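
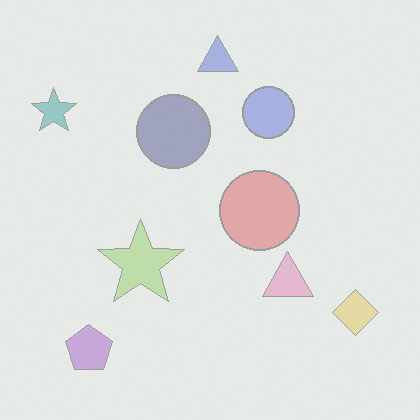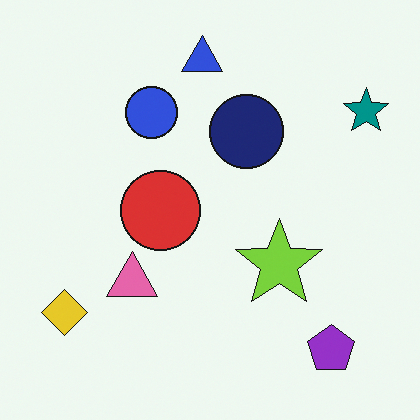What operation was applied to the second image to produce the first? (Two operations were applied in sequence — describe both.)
The first image is the second flipped horizontally (left ↔ right), then given much lower contrast.

The teal star is in the top-right of the second image and the top-left of the first — shapes on opposite sides of the vertical midline have swapped in a mirror flip. Tones are pushed toward mid-grey across the whole image — a global contrast change.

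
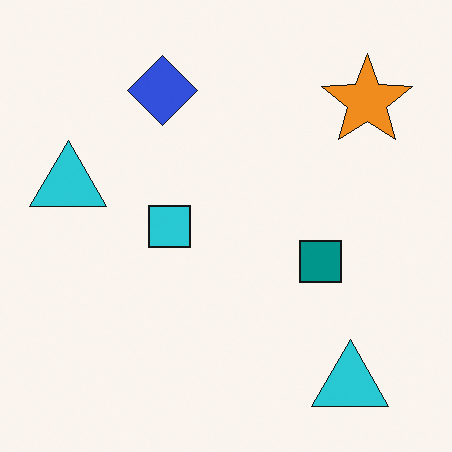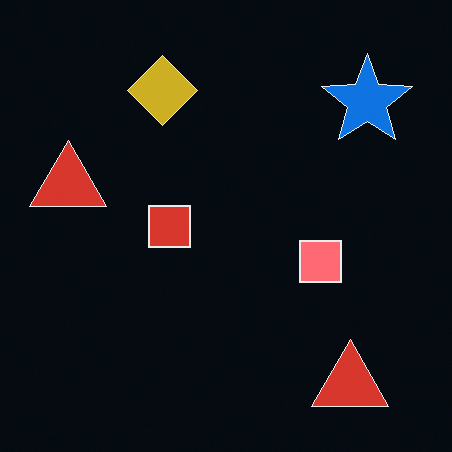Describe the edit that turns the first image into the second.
The second image is the first color-inverted (negative).

The light background has become dark and every shape's color is its complement — a photographic negative.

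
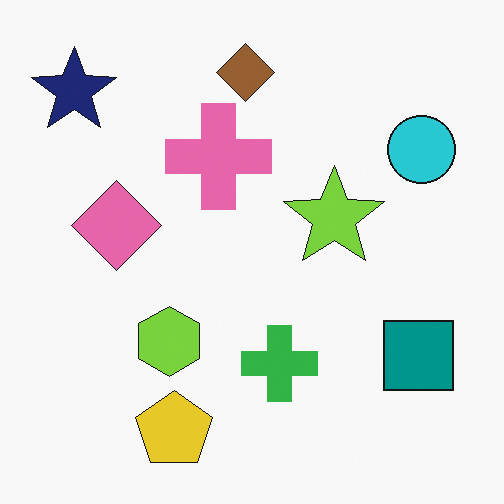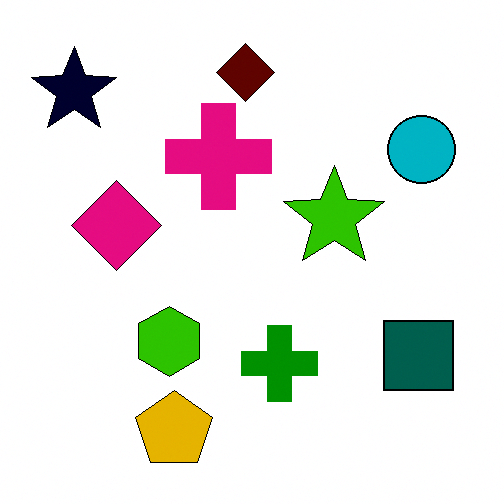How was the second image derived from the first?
The second image is the first boosted in contrast.

Tones are pushed away from mid-grey across the whole image — a global contrast change.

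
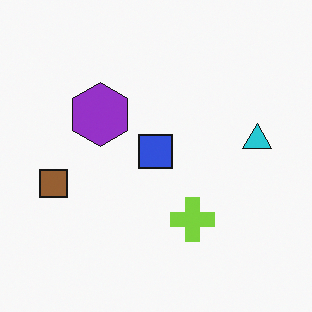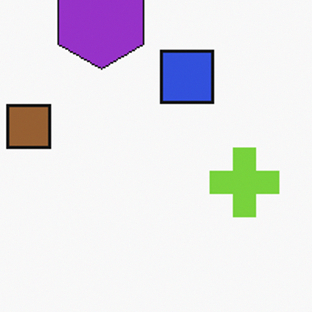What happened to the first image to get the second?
The image was cropped slightly and scaled back up.

The visible shapes are larger and the field of view is narrower; shapes near the original edges may be partly or wholly outside the frame — a crop-and-rescale.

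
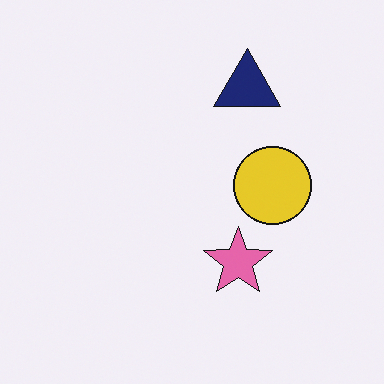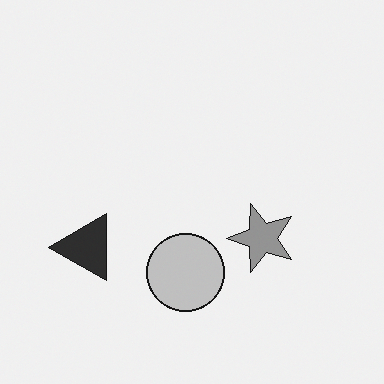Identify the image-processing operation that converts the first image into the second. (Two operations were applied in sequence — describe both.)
This is the original image transposed (reflected across the top-left ↔ bottom-right diagonal), then converted to grayscale.

Shapes have swapped their row and column positions — what was in the top-right is now in the bottom-left — a diagonal reflection. All color is removed — every shape is now a shade of grey.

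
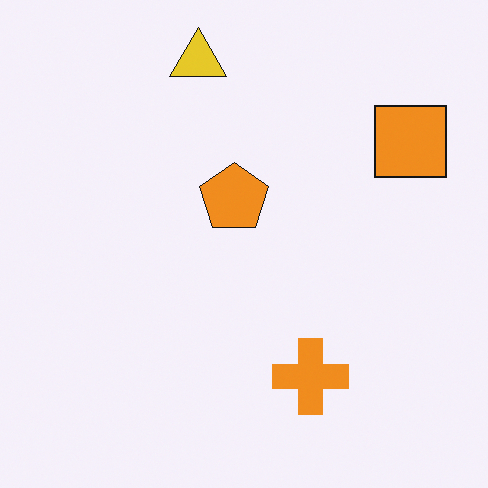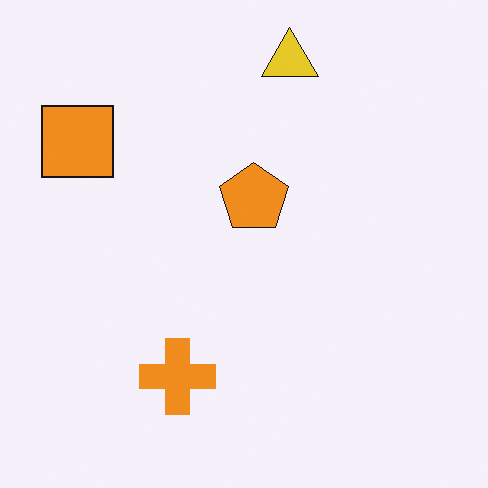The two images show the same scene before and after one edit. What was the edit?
The image was flipped horizontally (left ↔ right).

The orange square is in the top-right of the first image and the top-left of the second — shapes on opposite sides of the vertical midline have swapped in a mirror flip.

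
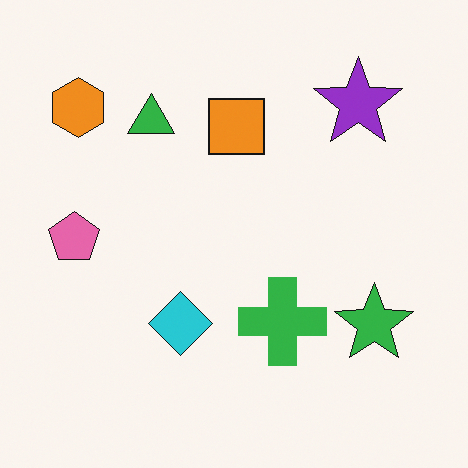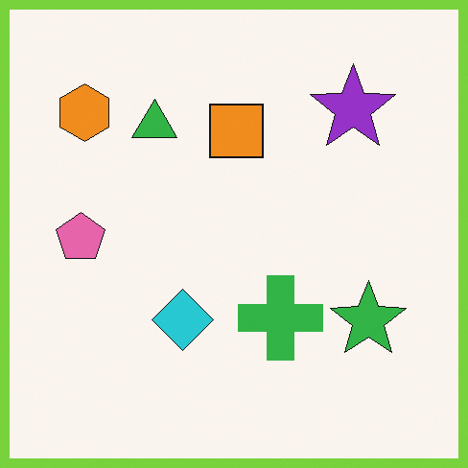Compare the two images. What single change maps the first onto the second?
It was framed with a lime border.

A solid lime frame runs around the edge of the second image, with the content slightly shrunk inside it.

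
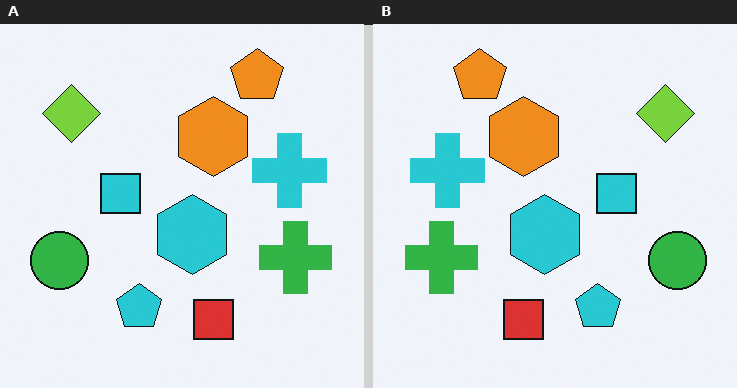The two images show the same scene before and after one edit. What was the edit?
The image was flipped horizontally (left ↔ right).

The green circle is in the left of the left (A) image and the right of the right (B) — shapes on opposite sides of the vertical midline have swapped in a mirror flip.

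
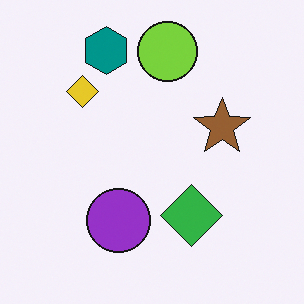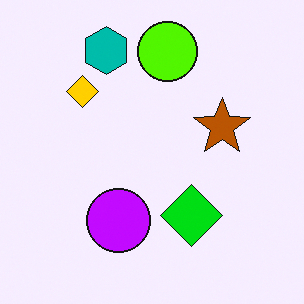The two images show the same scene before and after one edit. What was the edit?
It was heavily oversaturated.

All colors are more vivid — a global saturation change.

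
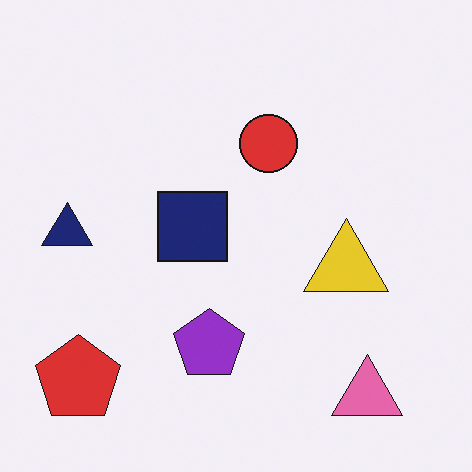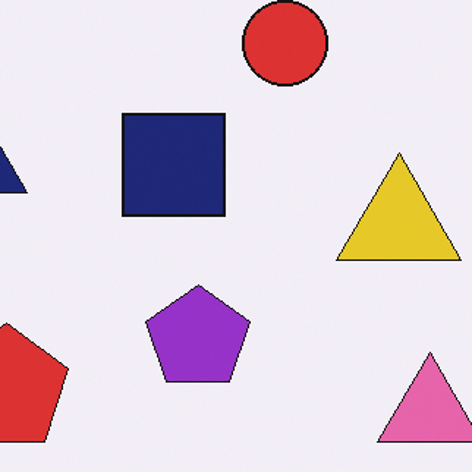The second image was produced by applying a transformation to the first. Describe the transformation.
The transformation is: cropped to a modestly smaller region and rescaled.

The visible shapes are larger and the field of view is narrower; shapes near the original edges may be partly or wholly outside the frame — a crop-and-rescale.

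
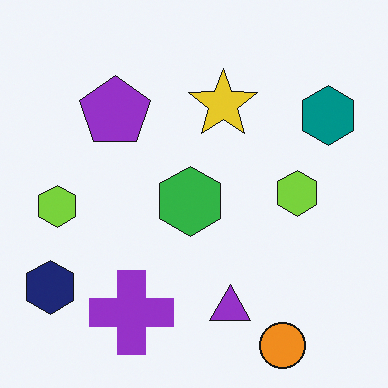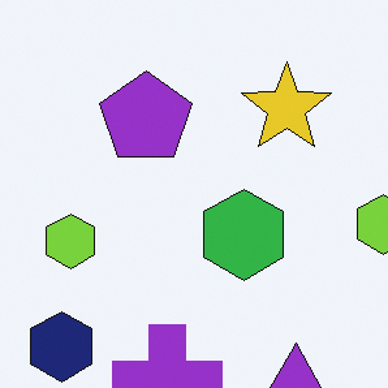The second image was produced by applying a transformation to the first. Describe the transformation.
It was cropped to a modestly smaller region and rescaled.

The visible shapes are larger and the field of view is narrower; shapes near the original edges may be partly or wholly outside the frame — a crop-and-rescale.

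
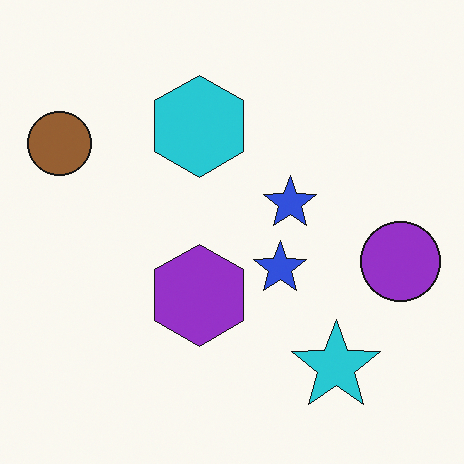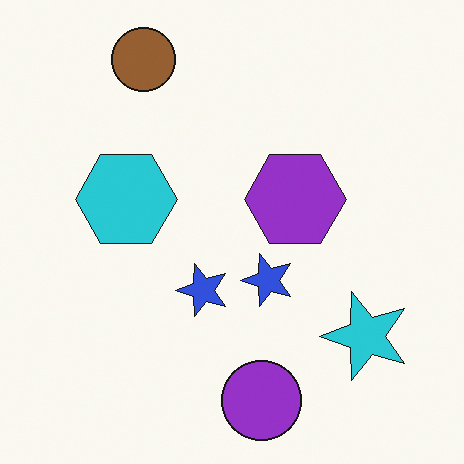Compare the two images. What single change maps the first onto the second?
The image was transposed (reflected across the top-left ↔ bottom-right diagonal).

Shapes have swapped their row and column positions — what was in the top-right is now in the bottom-left — a diagonal reflection.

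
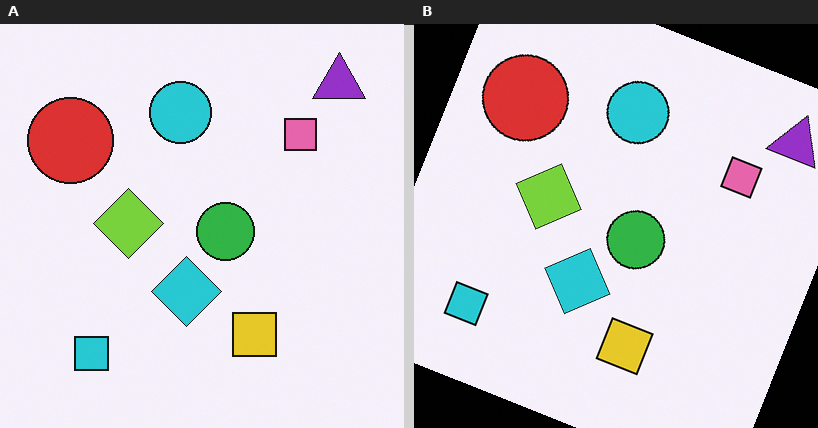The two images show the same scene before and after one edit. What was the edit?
The transformation is: rotated clockwise by a clearly visible amount.

Every shape is tilted by the same angle and the image corners show triangular fill wedges — a whole-image rotation by a non-right angle.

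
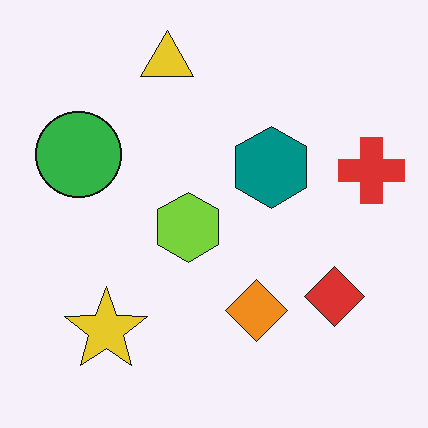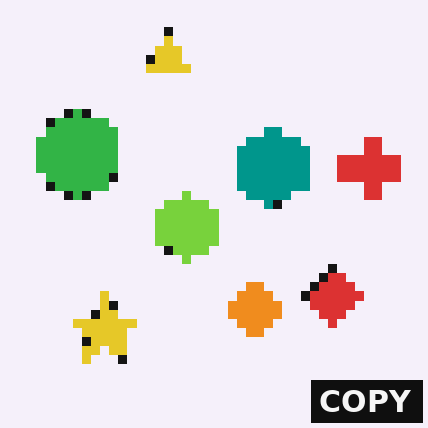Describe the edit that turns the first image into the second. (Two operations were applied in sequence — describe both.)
The transformation is: coarsely pixelated, then watermarked with the text "COPY" in the lower-right corner.

Shapes are reduced to large square blocks; fine edges and outlines are lost — a downscale-then-upscale (mosaic) effect. A dark label reading "COPY" appears in the lower-right corner.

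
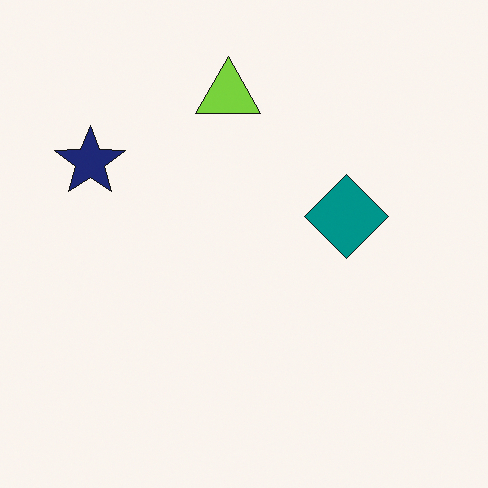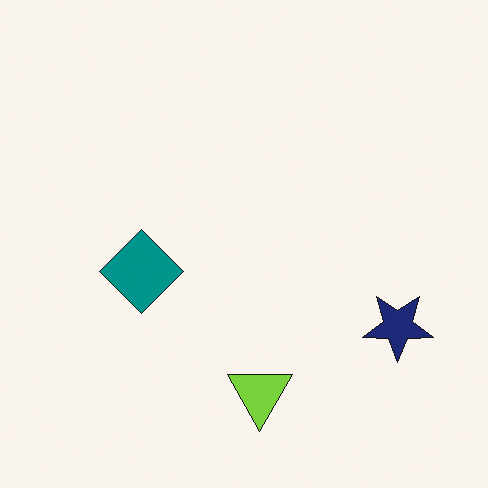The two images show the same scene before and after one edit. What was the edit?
The second image is the first rotated 180°.

The navy star sits in the top-left of the first image and the right of the second — consistent with a whole-image 180° rotation.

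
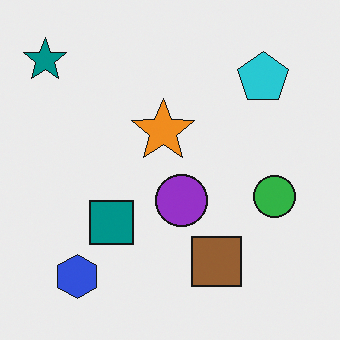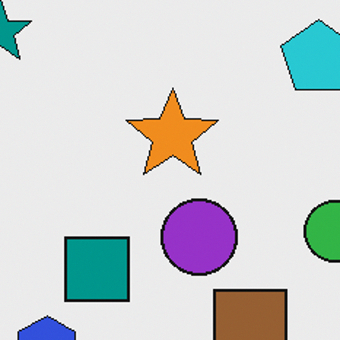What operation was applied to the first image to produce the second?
Cropped to a modestly smaller region and rescaled.

The visible shapes are larger and the field of view is narrower; shapes near the original edges may be partly or wholly outside the frame — a crop-and-rescale.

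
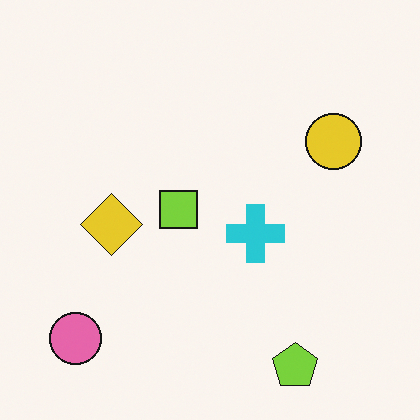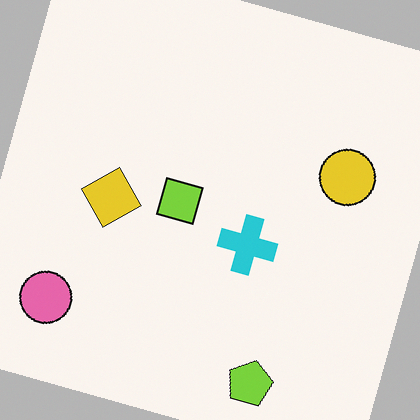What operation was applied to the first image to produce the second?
The transformation is: rotated clockwise by a clearly visible amount.

Every shape is tilted by the same angle and the image corners show triangular fill wedges — a whole-image rotation by a non-right angle.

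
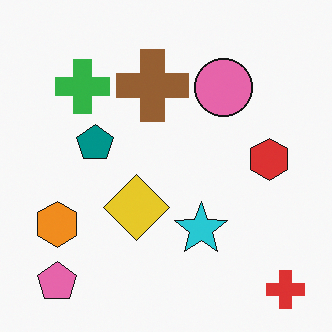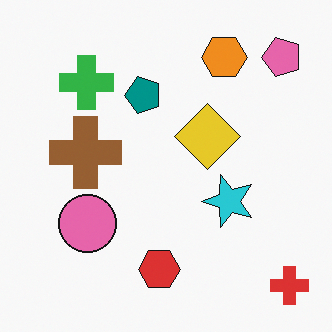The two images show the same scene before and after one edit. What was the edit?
Transposed (reflected across the top-left ↔ bottom-right diagonal).

Shapes have swapped their row and column positions — what was in the top-right is now in the bottom-left — a diagonal reflection.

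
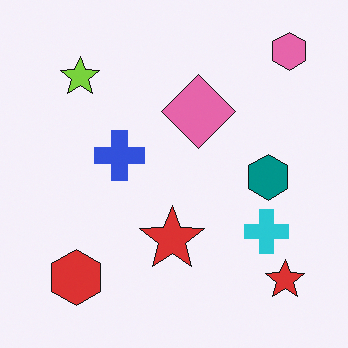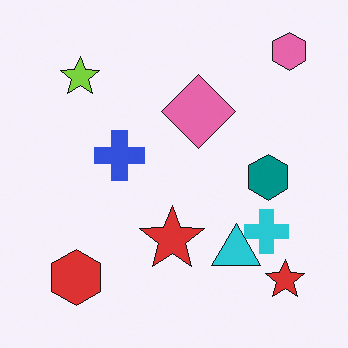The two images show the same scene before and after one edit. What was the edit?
Overlaid with an additional cyan triangle.

A cyan triangle appears in the second image that is absent from the first.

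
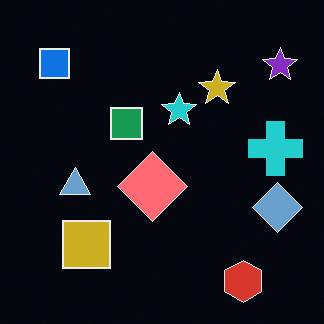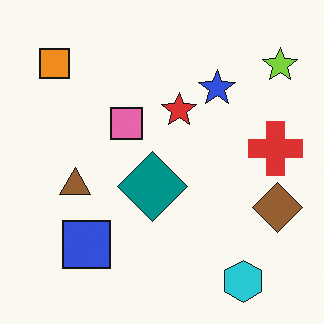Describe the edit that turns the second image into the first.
Color-inverted (negative).

The light background has become dark and every shape's color is its complement — a photographic negative.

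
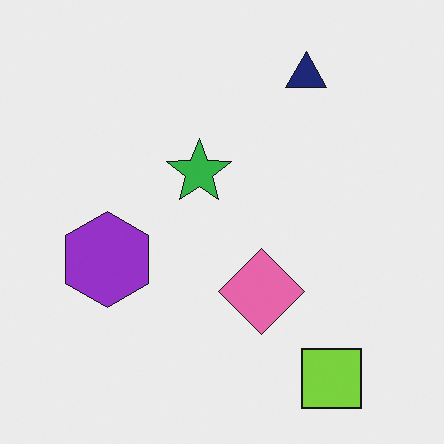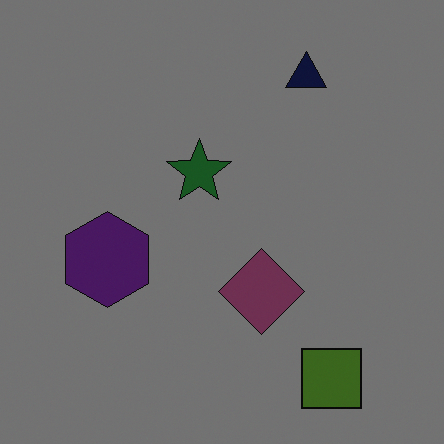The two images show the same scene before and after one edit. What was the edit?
Darkened a lot.

Every pixel — background and shapes alike — is uniformly darkened.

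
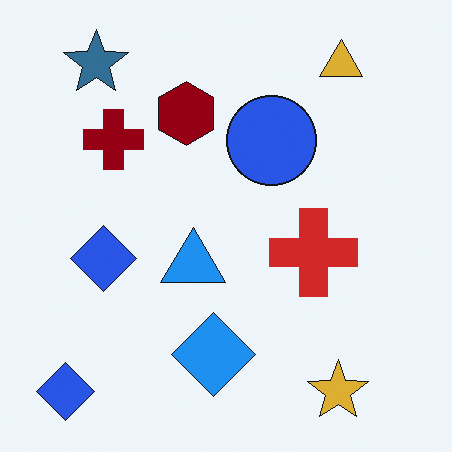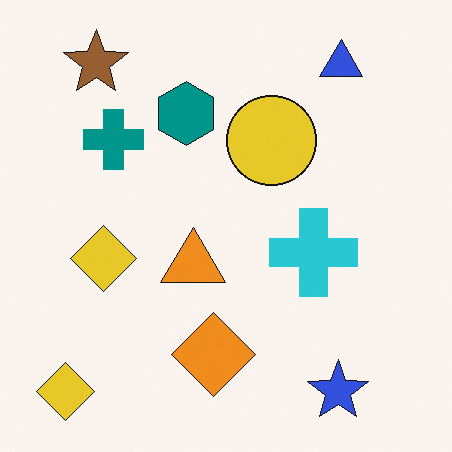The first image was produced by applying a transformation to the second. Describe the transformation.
The image was hue-shifted through roughly half the color wheel.

Every shape's color has rotated by the same amount around the hue wheel — a uniform hue shift.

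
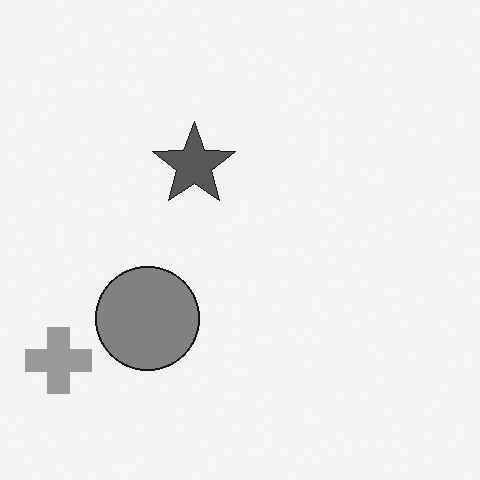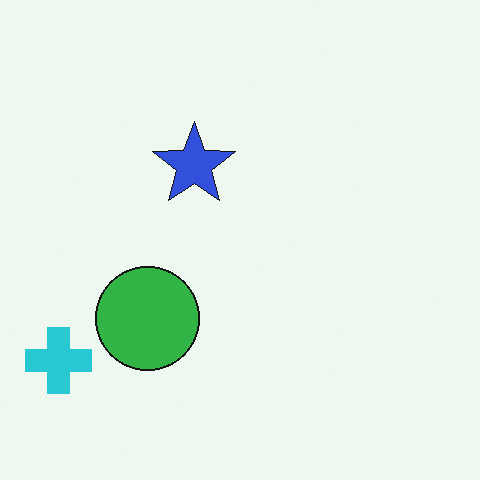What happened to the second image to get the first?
It was converted to grayscale.

All color is removed — every shape is now a shade of grey.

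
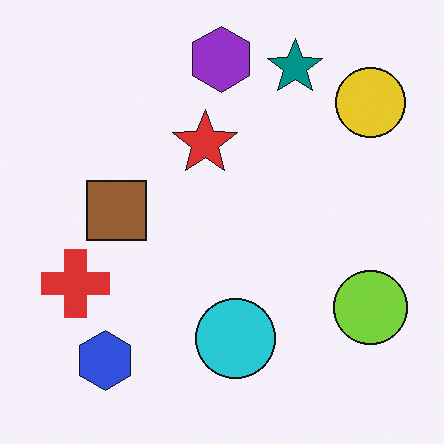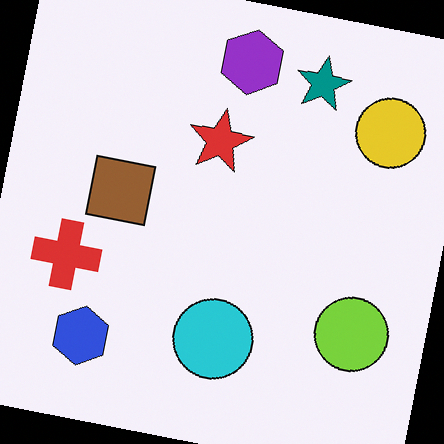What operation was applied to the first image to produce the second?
The second image is the first rotated clockwise by a small amount.

Every shape is tilted by the same angle and the image corners show triangular fill wedges — a whole-image rotation by a non-right angle.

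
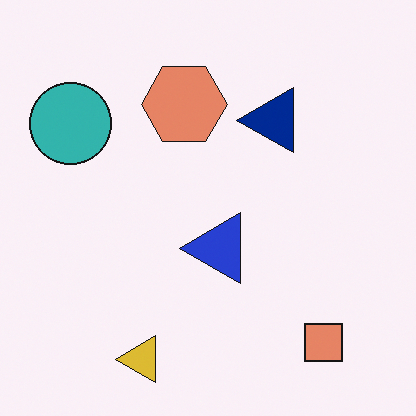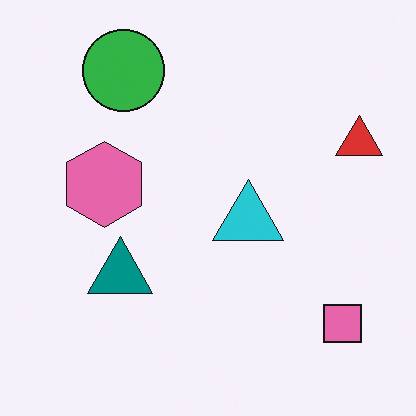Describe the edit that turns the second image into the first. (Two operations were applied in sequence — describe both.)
It was transposed (reflected across the top-left ↔ bottom-right diagonal), then hue-shifted slightly.

Shapes have swapped their row and column positions — what was in the top-right is now in the bottom-left — a diagonal reflection. Every shape's color has rotated by the same amount around the hue wheel — a uniform hue shift.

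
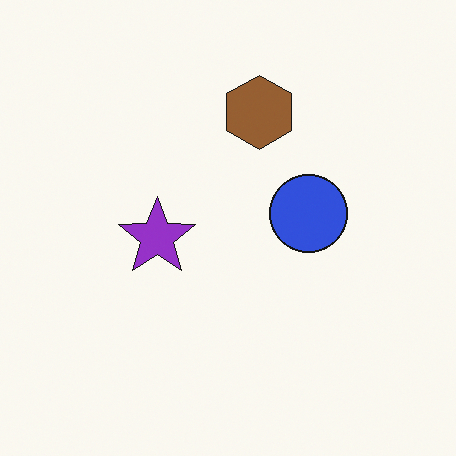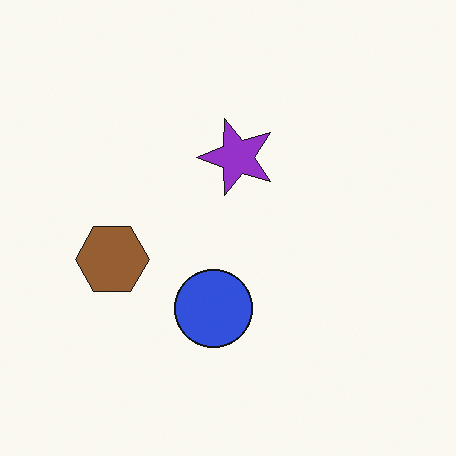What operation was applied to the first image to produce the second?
It was transposed (reflected across the top-left ↔ bottom-right diagonal).

Shapes have swapped their row and column positions — what was in the top-right is now in the bottom-left — a diagonal reflection.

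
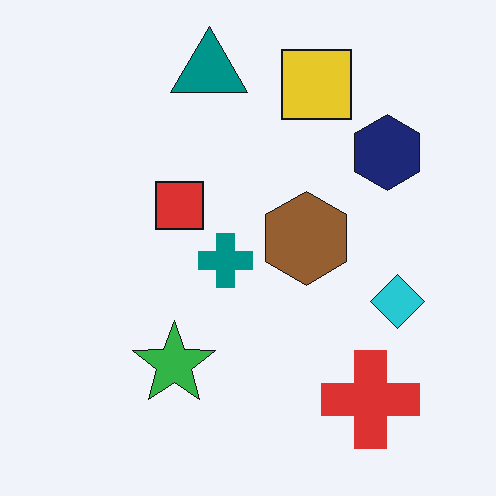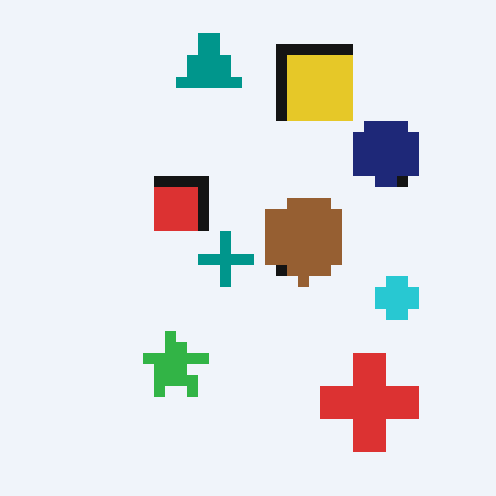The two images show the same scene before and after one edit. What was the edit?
Coarsely pixelated.

Shapes are reduced to large square blocks; fine edges and outlines are lost — a downscale-then-upscale (mosaic) effect.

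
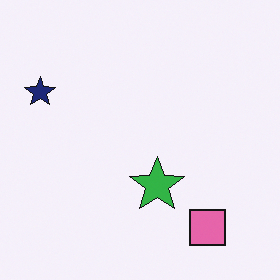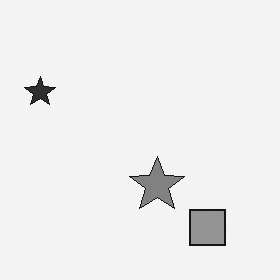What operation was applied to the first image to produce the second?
The image was converted to grayscale.

All color is removed — every shape is now a shade of grey.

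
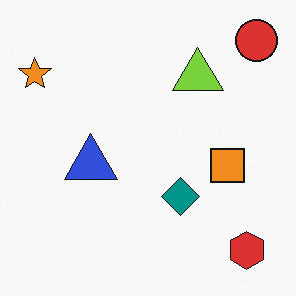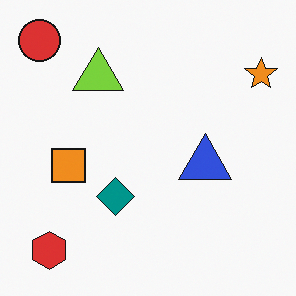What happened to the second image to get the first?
This is the original image flipped horizontally (left ↔ right).

The orange star is in the top-right of the second image and the top-left of the first — shapes on opposite sides of the vertical midline have swapped in a mirror flip.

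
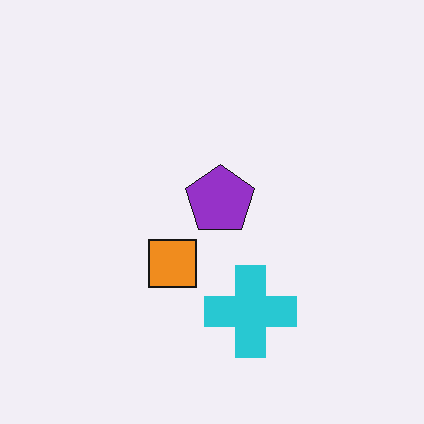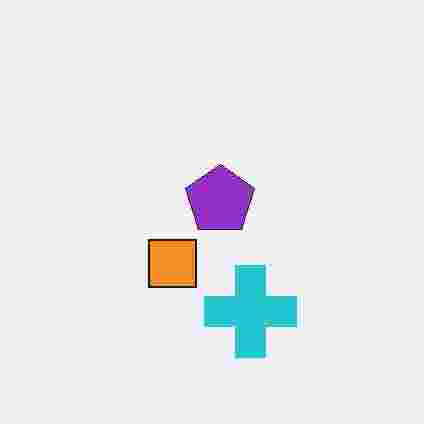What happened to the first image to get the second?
The transformation is: degraded with heavy JPEG compression.

Blocky 8×8 compression artifacts appear around shape edges and the flat background shows ringing — characteristic JPEG degradation.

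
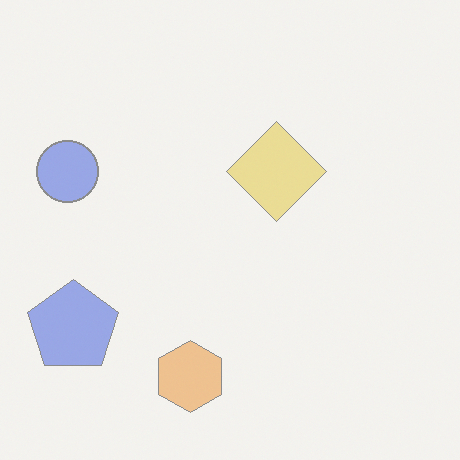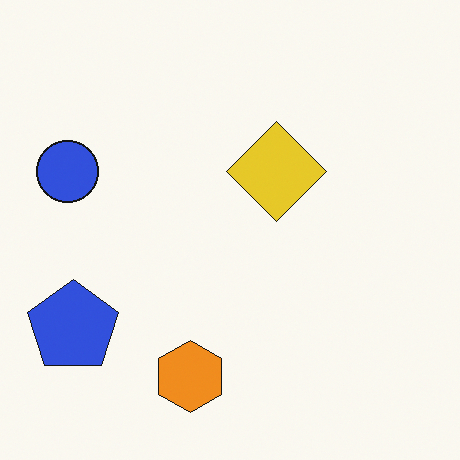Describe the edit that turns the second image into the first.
It was given much lower contrast.

Tones are pushed toward mid-grey across the whole image — a global contrast change.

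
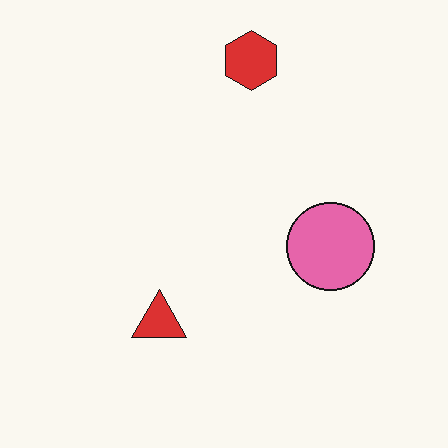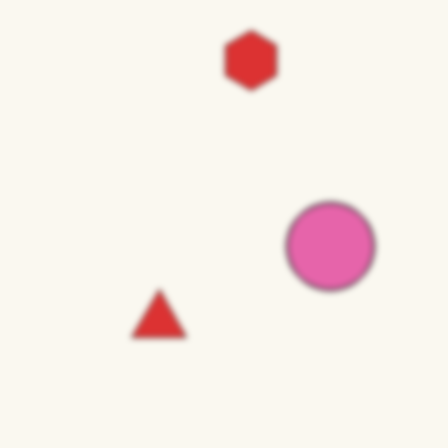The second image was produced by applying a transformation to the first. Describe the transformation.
It was noticeably gaussian-blurred.

Shape edges and outlines are uniformly softened across the whole image.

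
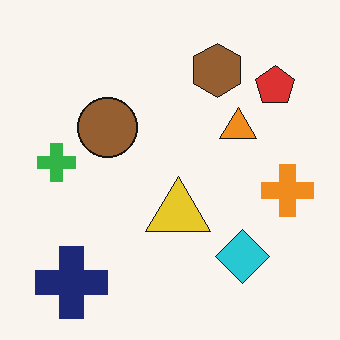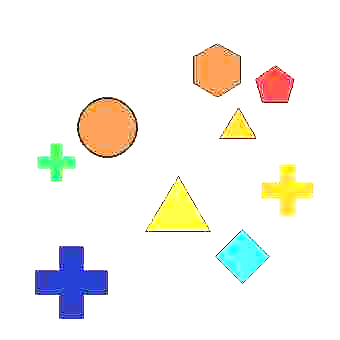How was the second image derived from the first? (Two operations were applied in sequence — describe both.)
The transformation is: heavily JPEG-compressed with obvious blocking artifacts, then noticeably brightened.

Blocky 8×8 compression artifacts appear around shape edges and the flat background shows ringing — characteristic JPEG degradation. Every pixel — background and shapes alike — is uniformly brightened.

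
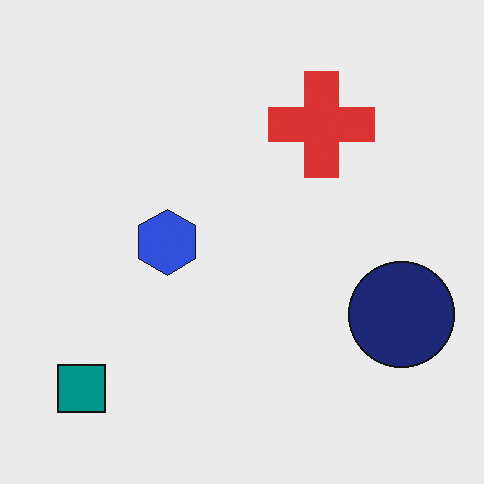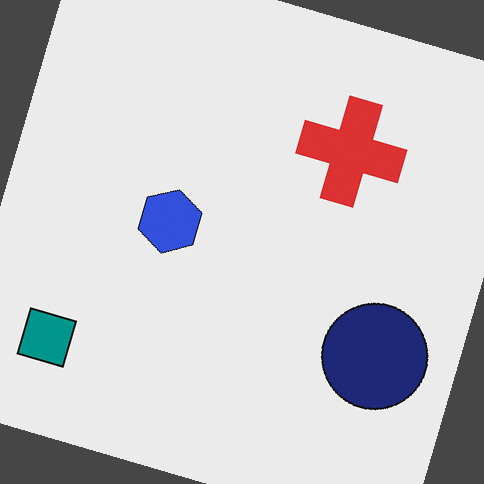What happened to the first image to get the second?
The transformation is: rotated clockwise by a moderate amount.

Every shape is tilted by the same angle and the image corners show triangular fill wedges — a whole-image rotation by a non-right angle.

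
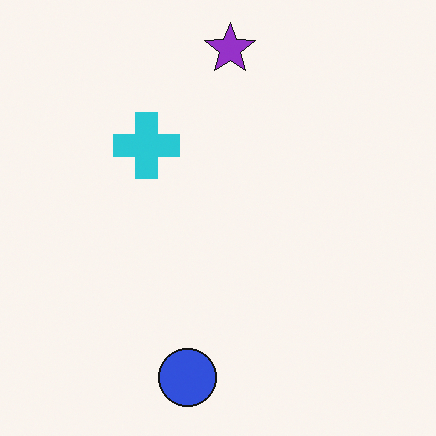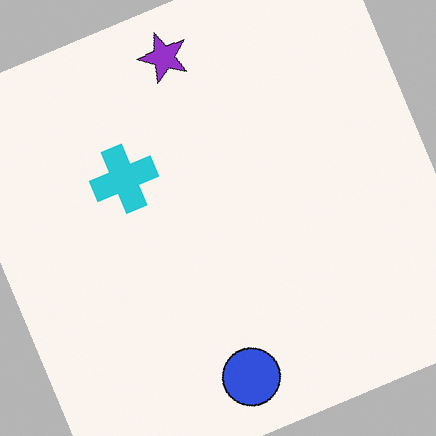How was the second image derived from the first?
Rotated counter-clockwise by a clearly visible amount.

Every shape is tilted by the same angle and the image corners show triangular fill wedges — a whole-image rotation by a non-right angle.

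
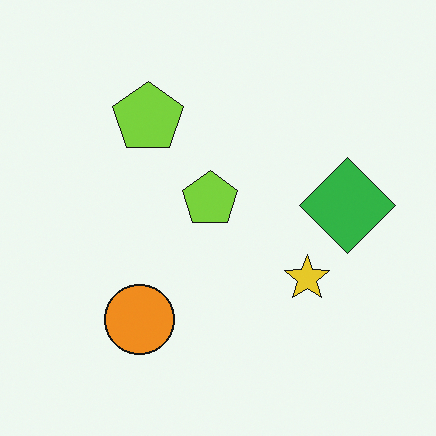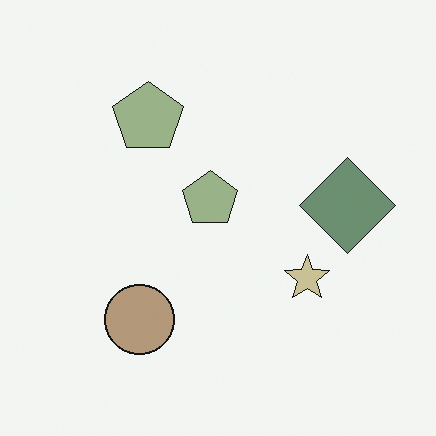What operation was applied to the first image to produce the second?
The second image is the first heavily desaturated.

All colors are more muted and greyish — a global saturation change.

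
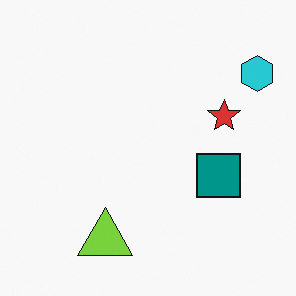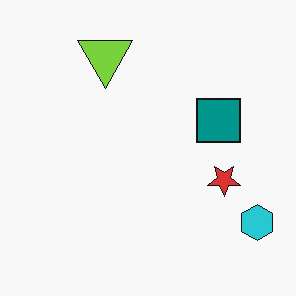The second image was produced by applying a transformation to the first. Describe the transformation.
This is the original image flipped vertically (top ↔ bottom).

The lime triangle is in the bottom of the first image and the top of the second — shapes on opposite sides of the horizontal midline have swapped in a mirror flip.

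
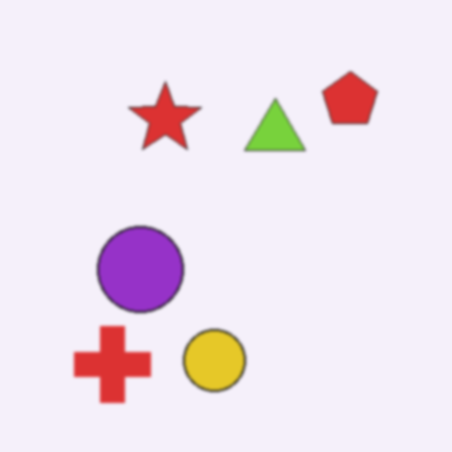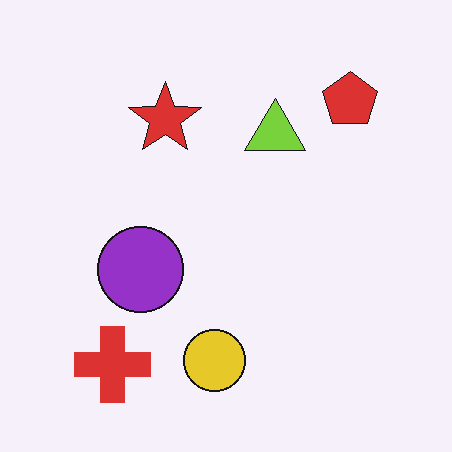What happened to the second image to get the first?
This is the original image slightly softened.

Shape edges and outlines are uniformly softened across the whole image.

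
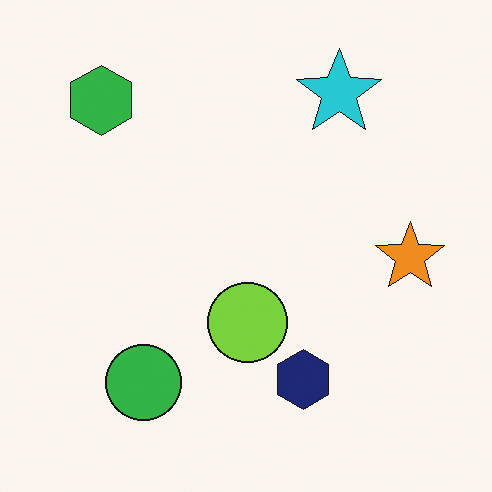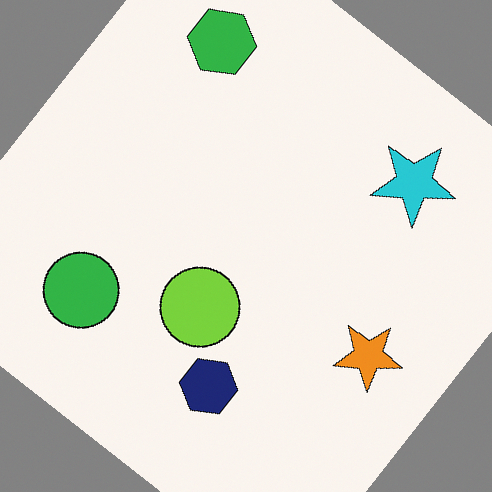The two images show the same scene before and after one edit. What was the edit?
The transformation is: rotated clockwise by a large amount — several tens of degrees.

Every shape is tilted by the same angle and the image corners show triangular fill wedges — a whole-image rotation by a non-right angle.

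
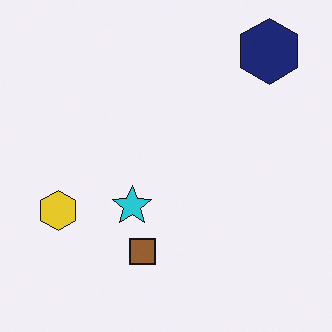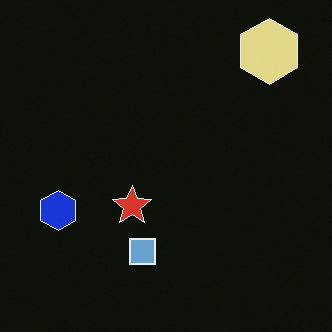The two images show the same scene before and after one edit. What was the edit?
It was color-inverted (negative).

The light background has become dark and every shape's color is its complement — a photographic negative.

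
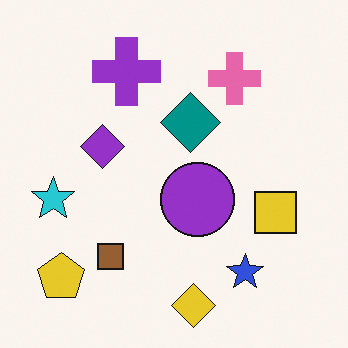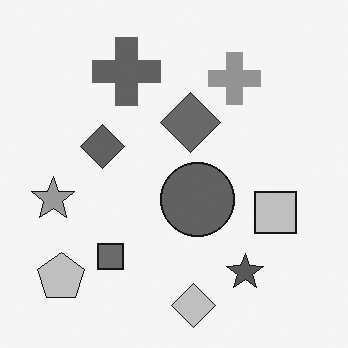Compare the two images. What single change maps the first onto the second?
The transformation is: converted to grayscale.

All color is removed — every shape is now a shade of grey.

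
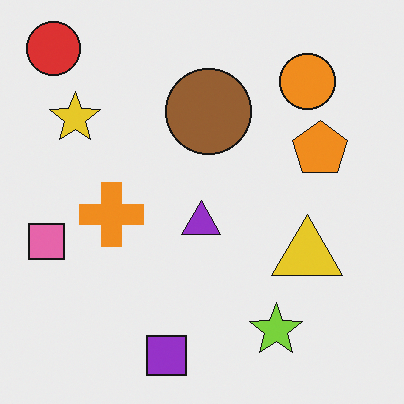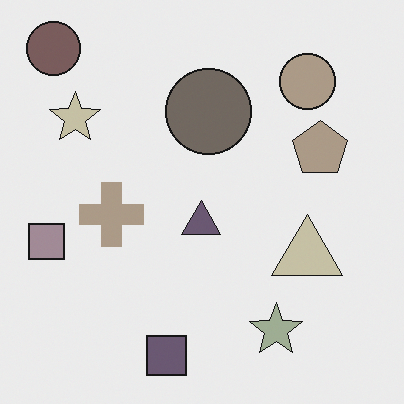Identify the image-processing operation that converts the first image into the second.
The image was heavily desaturated.

All colors are more muted and greyish — a global saturation change.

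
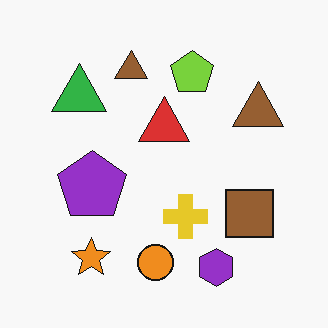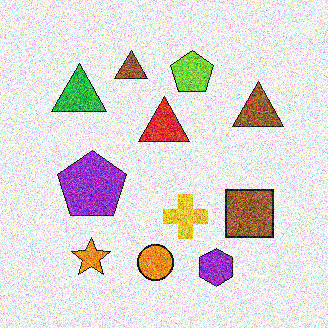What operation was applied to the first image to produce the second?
This is the original image degraded with heavy additive noise.

Random speckle covers the whole image, including the flat background.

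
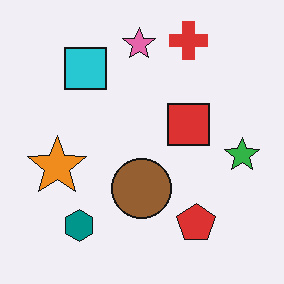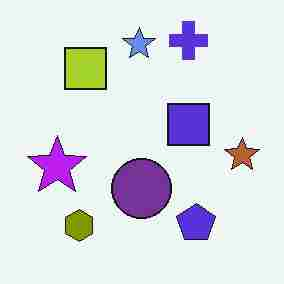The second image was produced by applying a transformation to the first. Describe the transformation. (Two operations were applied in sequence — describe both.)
It was hue-shifted by a large amount, then degraded with heavy JPEG compression.

Every shape's color has rotated by the same amount around the hue wheel — a uniform hue shift. Blocky 8×8 compression artifacts appear around shape edges and the flat background shows ringing — characteristic JPEG degradation.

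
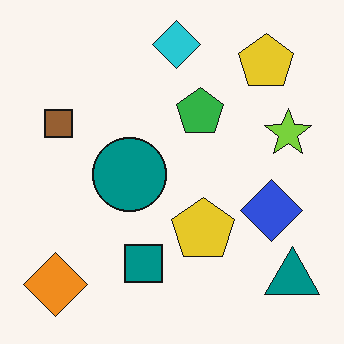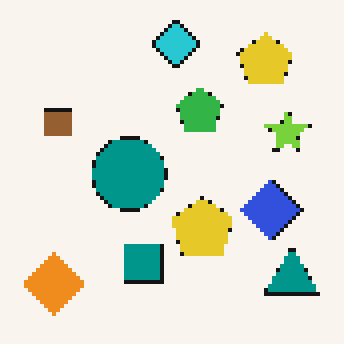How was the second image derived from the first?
The transformation is: mildly pixelated.

Shapes are reduced to large square blocks; fine edges and outlines are lost — a downscale-then-upscale (mosaic) effect.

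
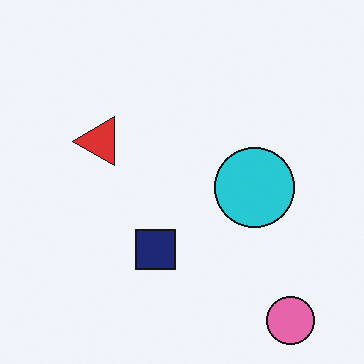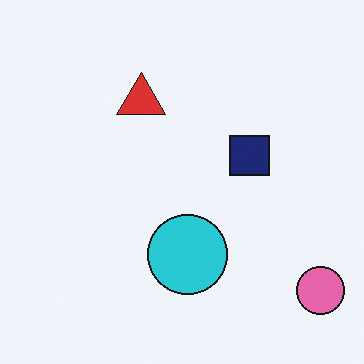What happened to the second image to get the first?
Transposed (reflected across the top-left ↔ bottom-right diagonal).

Shapes have swapped their row and column positions — what was in the top-right is now in the bottom-left — a diagonal reflection.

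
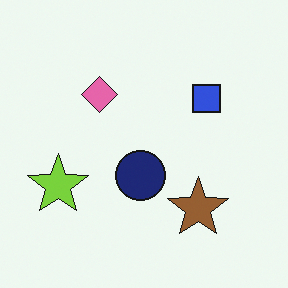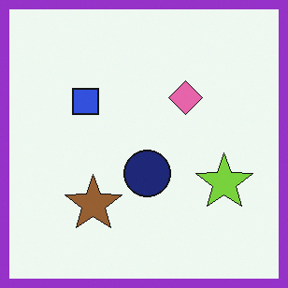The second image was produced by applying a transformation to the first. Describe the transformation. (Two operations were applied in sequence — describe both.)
The second image is the first flipped horizontally (left ↔ right), then framed with a purple border.

The lime star is in the left of the first image and the right of the second — shapes on opposite sides of the vertical midline have swapped in a mirror flip. A solid purple frame runs around the edge of the second image, with the content slightly shrunk inside it.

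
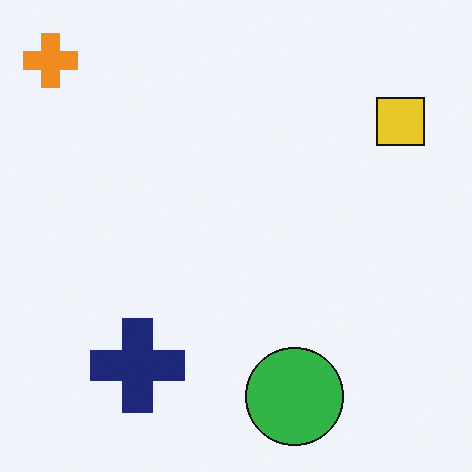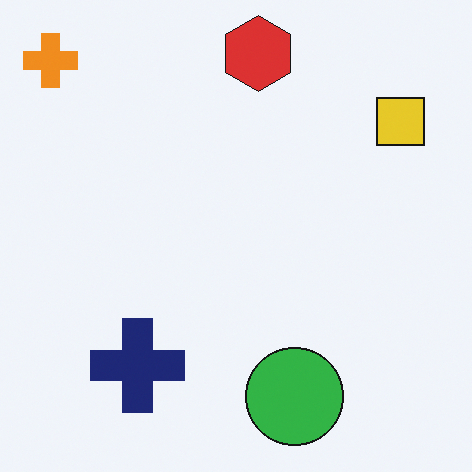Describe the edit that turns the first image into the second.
The second image is the first overlaid with an additional red hexagon.

A red hexagon appears in the second image that is absent from the first.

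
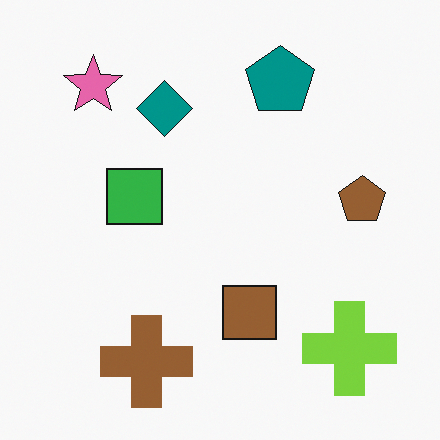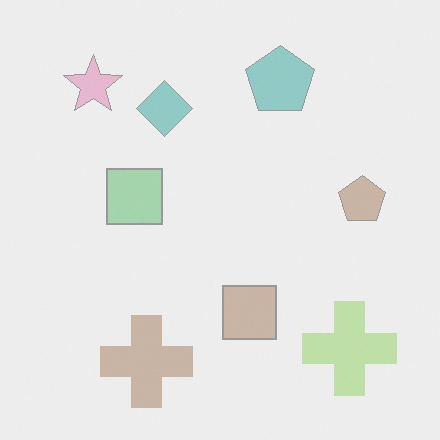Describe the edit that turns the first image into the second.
The image was washed out (contrast reduced).

Tones are pushed toward mid-grey across the whole image — a global contrast change.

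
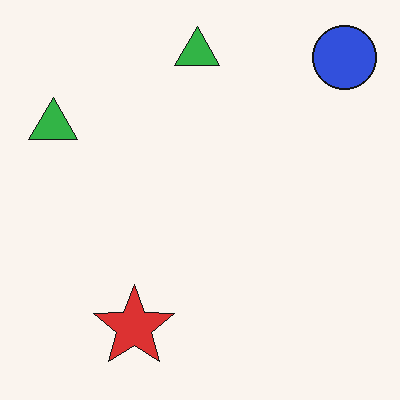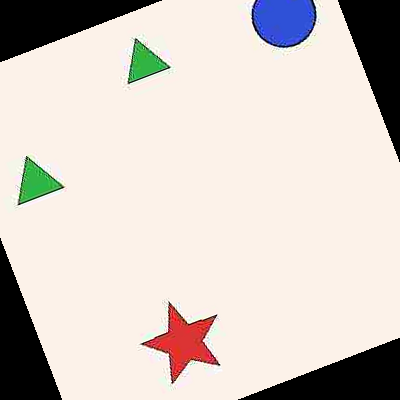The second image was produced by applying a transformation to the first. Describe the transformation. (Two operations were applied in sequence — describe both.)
The second image is the first heavily JPEG-compressed with obvious blocking artifacts, then rotated counter-clockwise by a clearly visible amount.

Blocky 8×8 compression artifacts appear around shape edges and the flat background shows ringing — characteristic JPEG degradation. Every shape is tilted by the same angle and the image corners show triangular fill wedges — a whole-image rotation by a non-right angle.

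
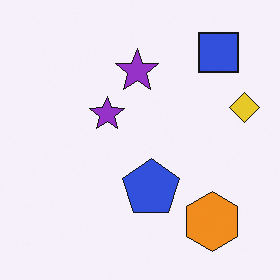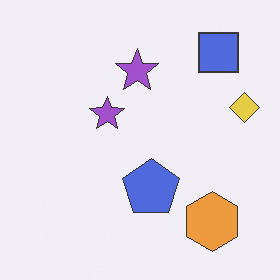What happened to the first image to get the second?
The transformation is: given slightly reduced contrast.

Tones are pushed toward mid-grey across the whole image — a global contrast change.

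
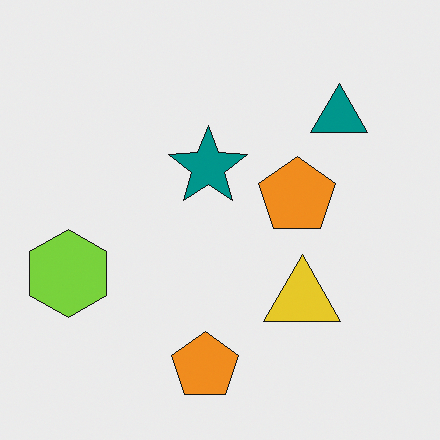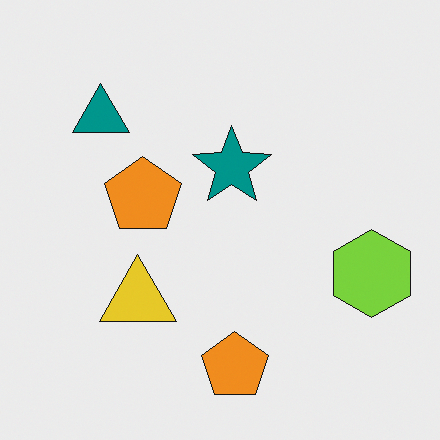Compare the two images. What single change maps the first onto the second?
This is the original image flipped horizontally (left ↔ right).

The lime hexagon is in the left of the first image and the right of the second — shapes on opposite sides of the vertical midline have swapped in a mirror flip.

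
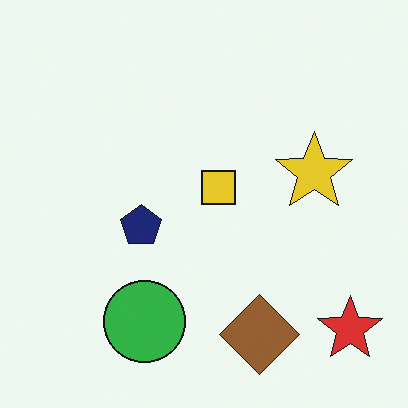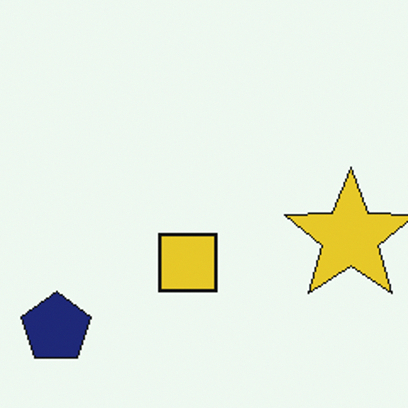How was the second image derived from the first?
The image was cropped to a noticeably smaller region and rescaled.

The visible shapes are larger and the field of view is narrower; shapes near the original edges may be partly or wholly outside the frame — a crop-and-rescale.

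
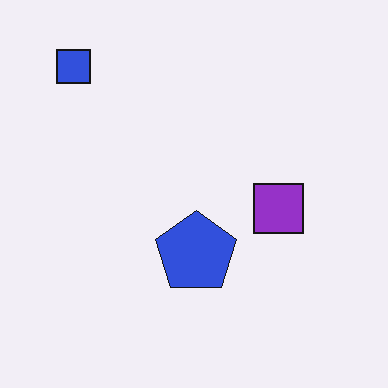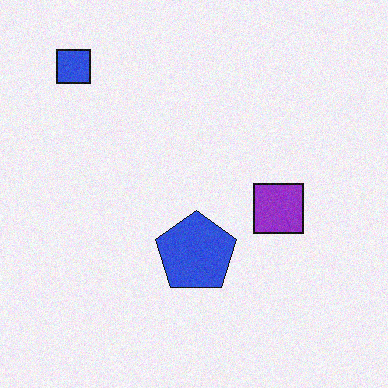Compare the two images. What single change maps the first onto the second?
It was degraded with light additive noise.

Random speckle covers the whole image, including the flat background.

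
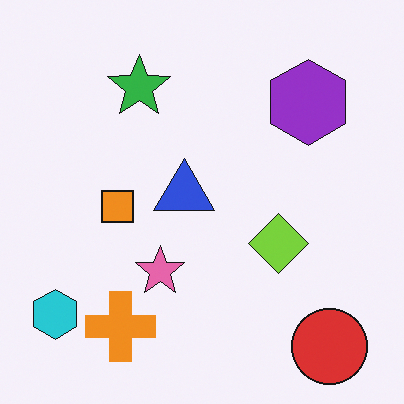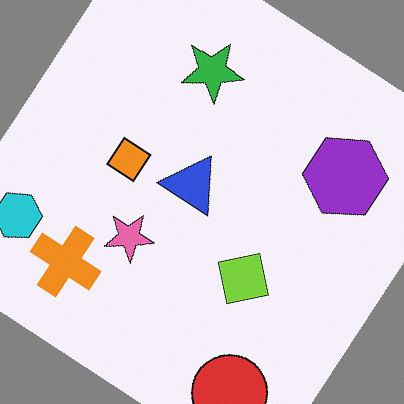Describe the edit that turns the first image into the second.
It was rotated clockwise by a large amount — several tens of degrees.

Every shape is tilted by the same angle and the image corners show triangular fill wedges — a whole-image rotation by a non-right angle.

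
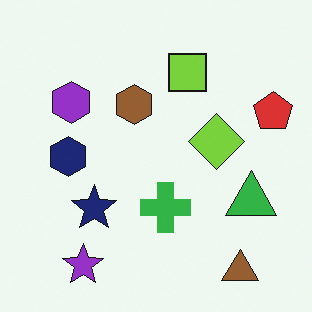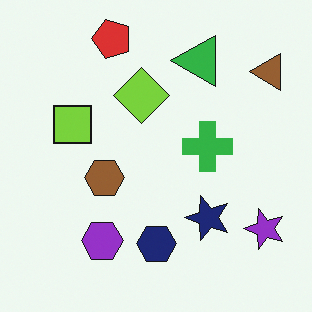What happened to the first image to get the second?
Rotated 90° counter-clockwise.

The brown triangle sits in the bottom-right of the first image and the top-right of the second — consistent with a whole-image 90° counter-clockwise rotation.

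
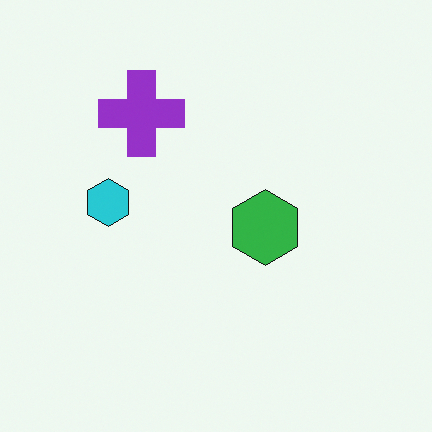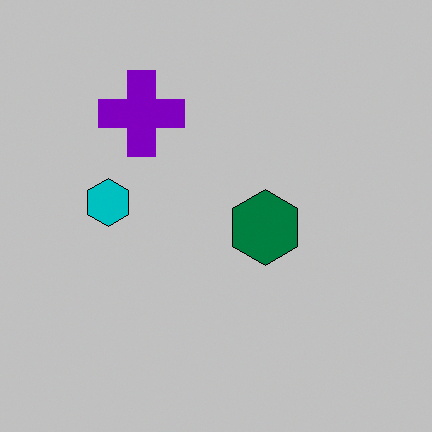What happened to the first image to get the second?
It was heavily posterized to just a handful of flat colors.

Each flat color has snapped to a coarser quantized level — most visibly, the near-white background has dropped to a flat grey.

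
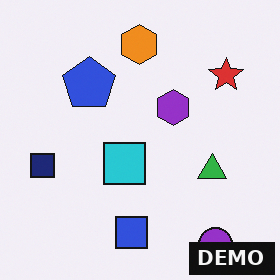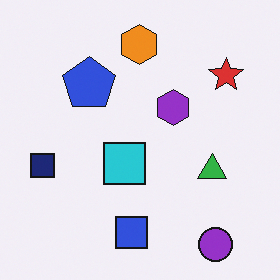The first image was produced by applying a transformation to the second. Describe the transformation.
Watermarked with the text "DEMO" in the lower-right corner.

A dark label reading "DEMO" appears in the lower-right corner.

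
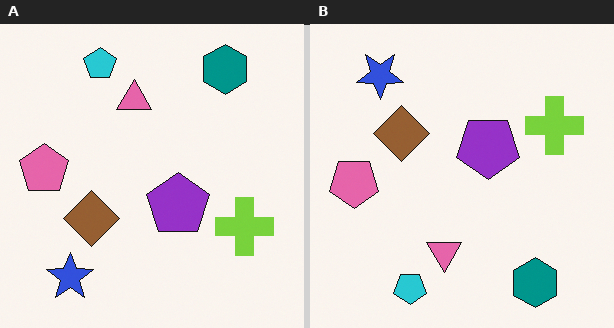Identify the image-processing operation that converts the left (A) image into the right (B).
The image was flipped vertically (top ↔ bottom).

The cyan pentagon is in the top-left of the left (A) image and the bottom-left of the right (B) — shapes on opposite sides of the horizontal midline have swapped in a mirror flip.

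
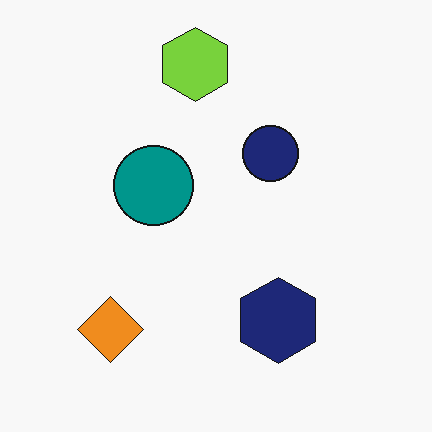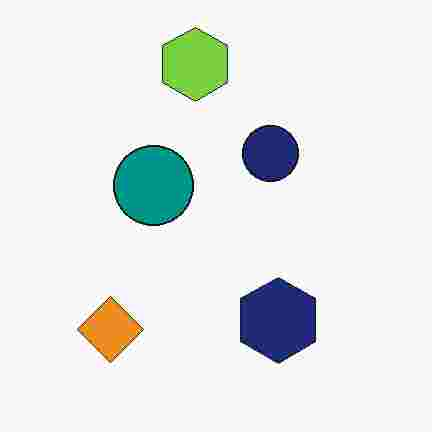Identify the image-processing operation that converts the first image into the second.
Heavily JPEG-compressed with obvious blocking artifacts.

Blocky 8×8 compression artifacts appear around shape edges and the flat background shows ringing — characteristic JPEG degradation.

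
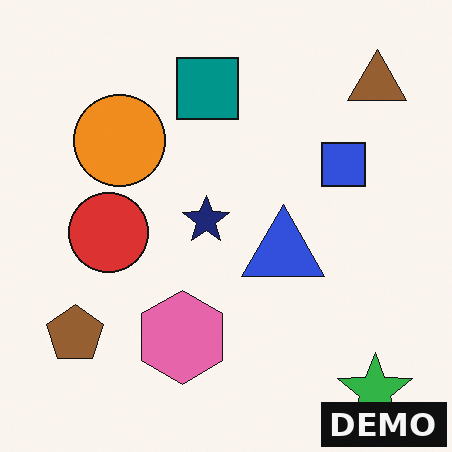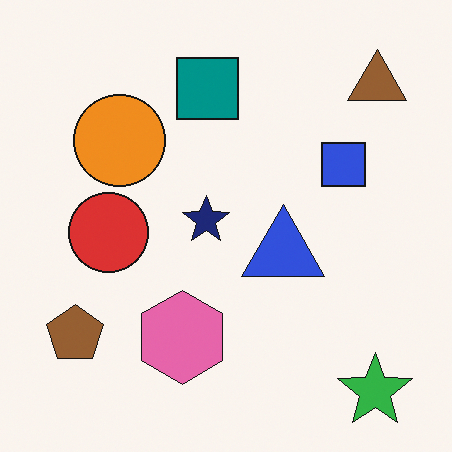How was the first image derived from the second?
This is the original image watermarked with the text "DEMO" in the lower-right corner.

A dark label reading "DEMO" appears in the lower-right corner.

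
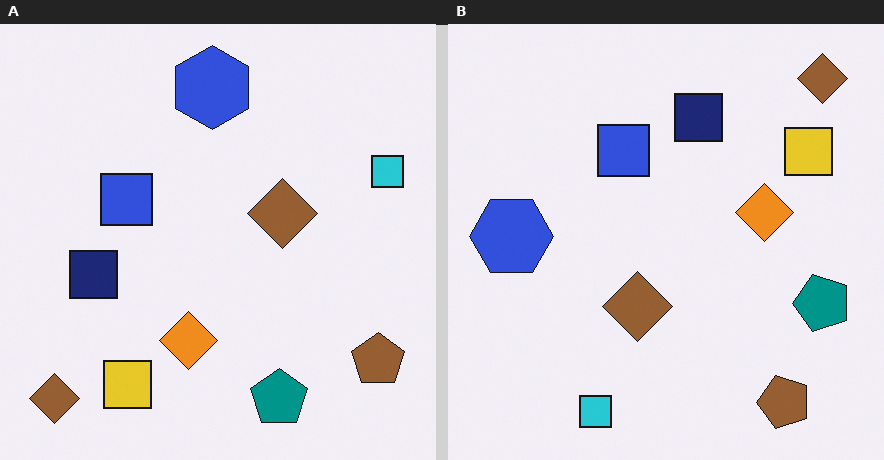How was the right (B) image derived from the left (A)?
The transformation is: transposed (reflected across the top-left ↔ bottom-right diagonal).

Shapes have swapped their row and column positions — what was in the top-right is now in the bottom-left — a diagonal reflection.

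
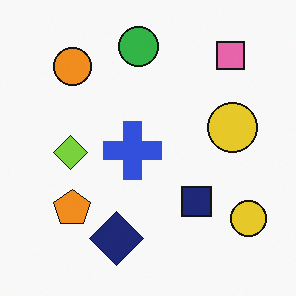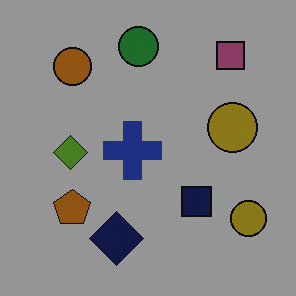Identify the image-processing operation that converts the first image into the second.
Substantially darkened.

Every pixel — background and shapes alike — is uniformly darkened.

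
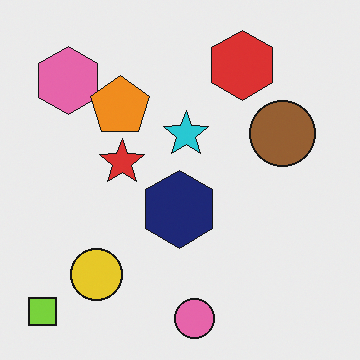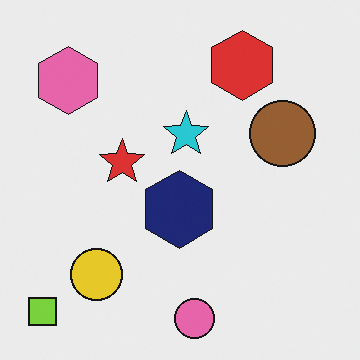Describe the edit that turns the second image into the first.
This is the original image overlaid with an additional orange pentagon.

An orange pentagon appears in the first image that is absent from the second.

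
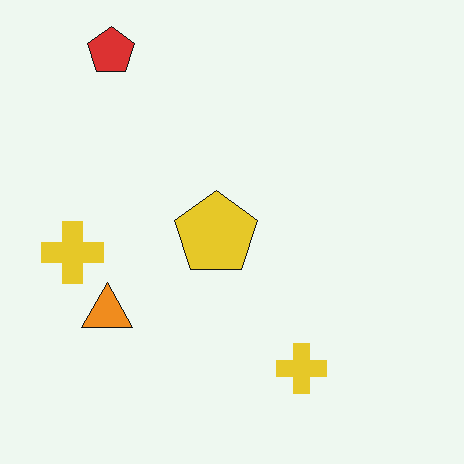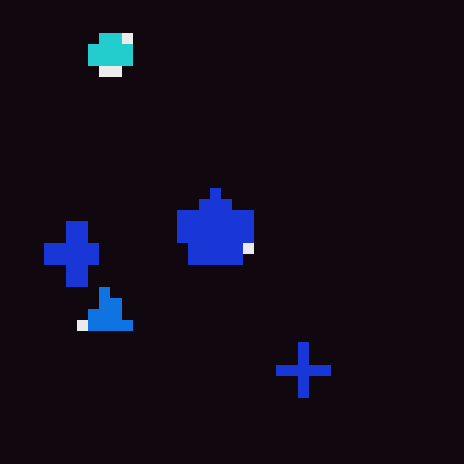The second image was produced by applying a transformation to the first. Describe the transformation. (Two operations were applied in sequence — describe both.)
It was heavily pixelated into large blocks, then color-inverted (negative).

Shapes are reduced to large square blocks; fine edges and outlines are lost — a downscale-then-upscale (mosaic) effect. The light background has become dark and every shape's color is its complement — a photographic negative.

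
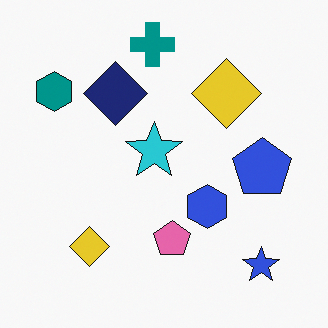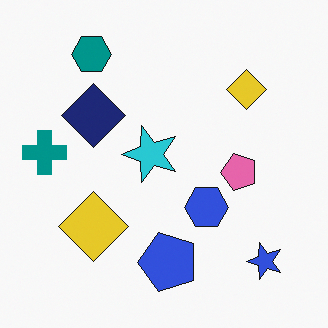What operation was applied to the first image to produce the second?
This is the original image transposed (reflected across the top-left ↔ bottom-right diagonal).

Shapes have swapped their row and column positions — what was in the top-right is now in the bottom-left — a diagonal reflection.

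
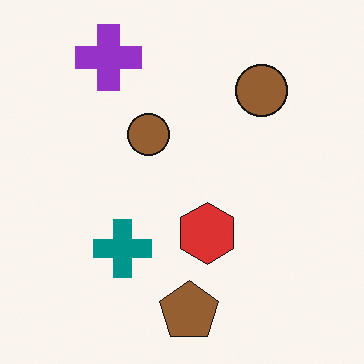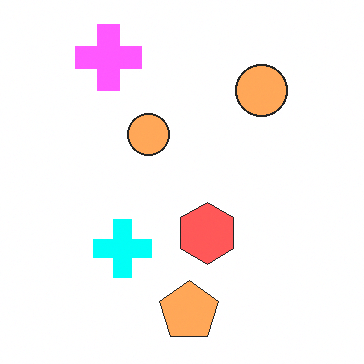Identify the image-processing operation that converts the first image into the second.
This is the original image brightened a lot.

Every pixel — background and shapes alike — is uniformly brightened.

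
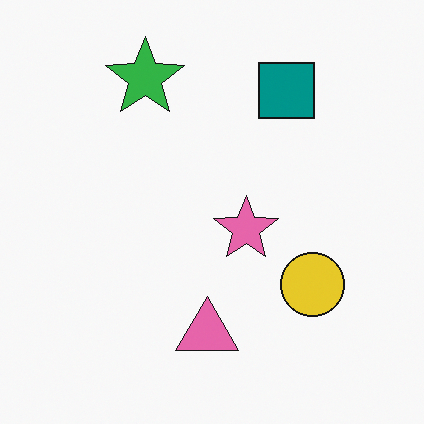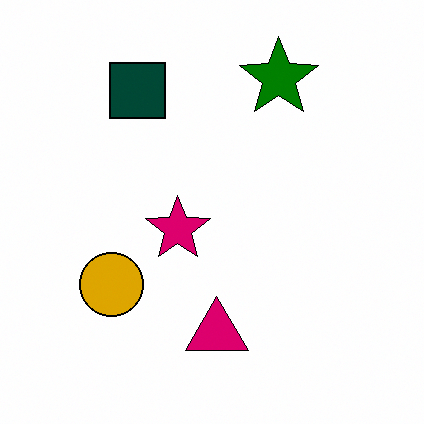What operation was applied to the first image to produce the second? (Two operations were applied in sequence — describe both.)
Flipped horizontally (left ↔ right), then given much higher contrast.

The yellow circle is in the bottom-right of the first image and the bottom-left of the second — shapes on opposite sides of the vertical midline have swapped in a mirror flip. Tones are pushed away from mid-grey across the whole image — a global contrast change.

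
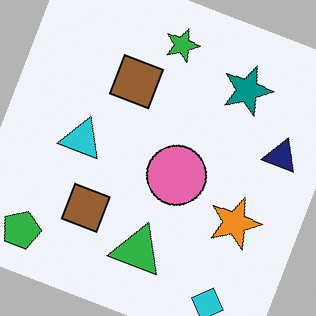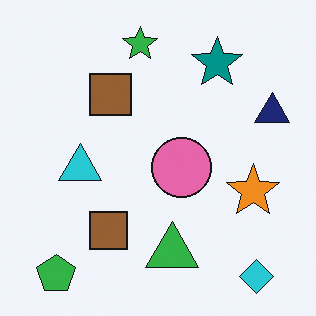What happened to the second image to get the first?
This is the original image rotated clockwise by a moderate amount.

Every shape is tilted by the same angle and the image corners show triangular fill wedges — a whole-image rotation by a non-right angle.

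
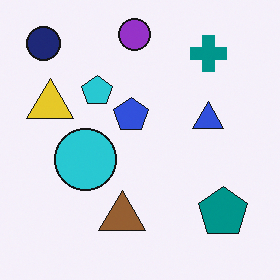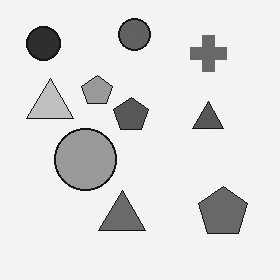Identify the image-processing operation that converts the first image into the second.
The transformation is: converted to grayscale.

All color is removed — every shape is now a shade of grey.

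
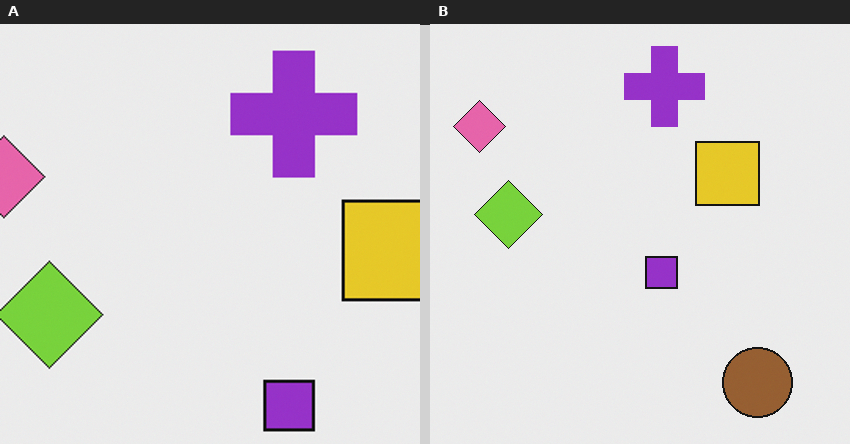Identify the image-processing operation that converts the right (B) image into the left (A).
It was cropped slightly and scaled back up.

The visible shapes are larger and the field of view is narrower; shapes near the original edges may be partly or wholly outside the frame — a crop-and-rescale.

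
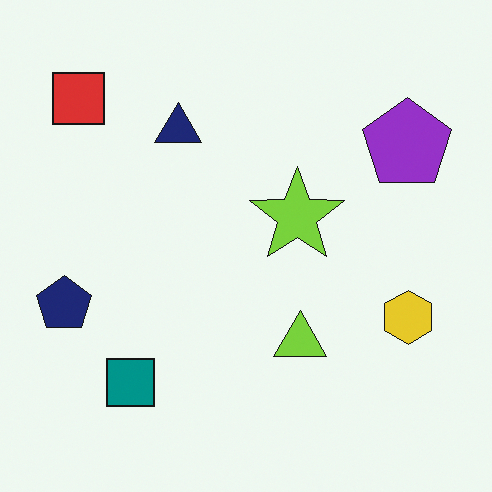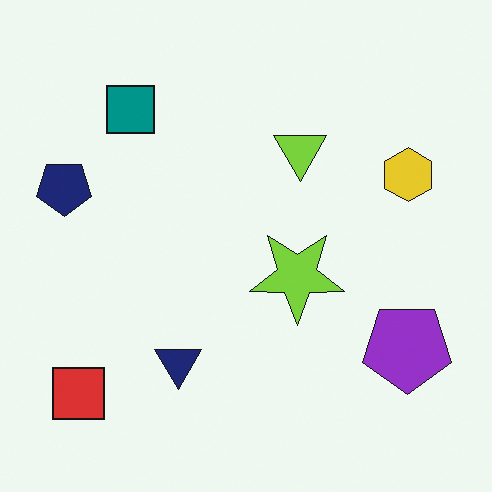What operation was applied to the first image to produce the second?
It was flipped vertically (top ↔ bottom).

The red square is in the top-left of the first image and the bottom-left of the second — shapes on opposite sides of the horizontal midline have swapped in a mirror flip.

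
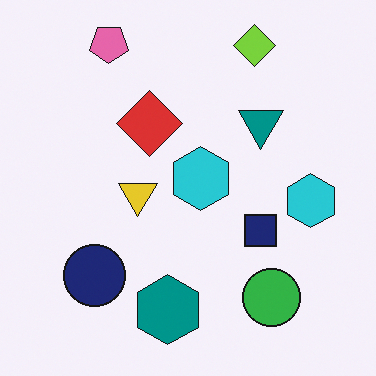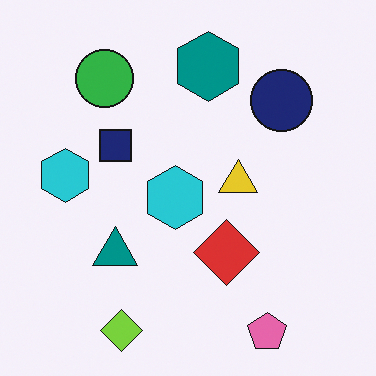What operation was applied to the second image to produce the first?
The transformation is: rotated 180°.

The pink pentagon sits in the bottom-right of the second image and the top-left of the first — consistent with a whole-image 180° rotation.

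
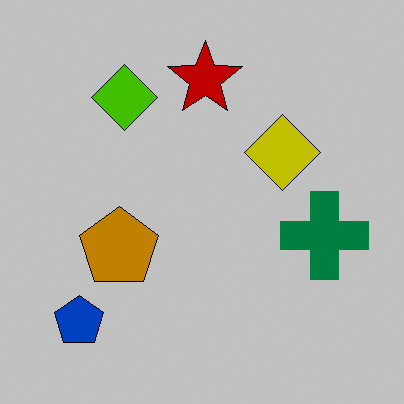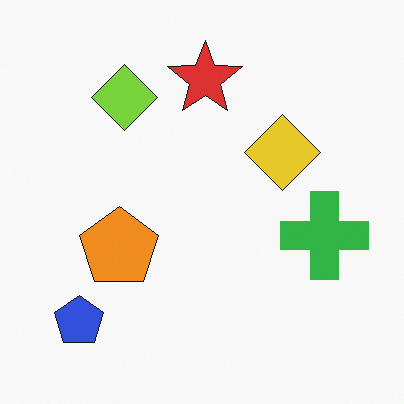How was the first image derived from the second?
The image was aggressively posterized.

Each flat color has snapped to a coarser quantized level — most visibly, the near-white background has dropped to a flat grey.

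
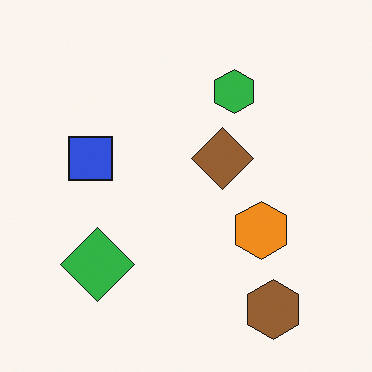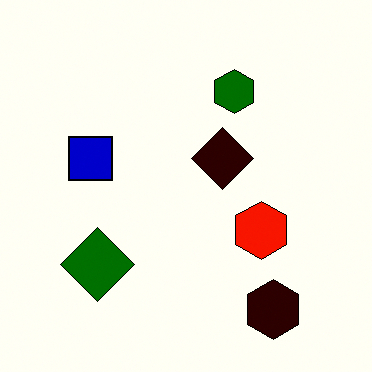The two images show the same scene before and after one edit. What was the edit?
The image was given much higher contrast.

Tones are pushed away from mid-grey across the whole image — a global contrast change.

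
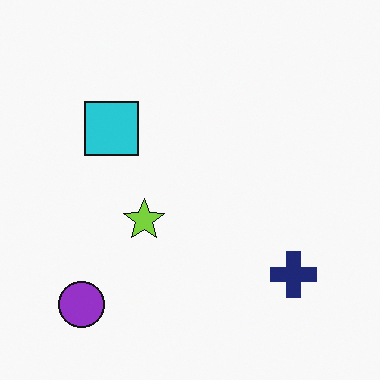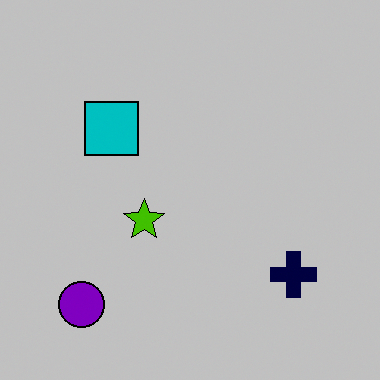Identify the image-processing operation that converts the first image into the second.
It was aggressively posterized.

Each flat color has snapped to a coarser quantized level — most visibly, the near-white background has dropped to a flat grey.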